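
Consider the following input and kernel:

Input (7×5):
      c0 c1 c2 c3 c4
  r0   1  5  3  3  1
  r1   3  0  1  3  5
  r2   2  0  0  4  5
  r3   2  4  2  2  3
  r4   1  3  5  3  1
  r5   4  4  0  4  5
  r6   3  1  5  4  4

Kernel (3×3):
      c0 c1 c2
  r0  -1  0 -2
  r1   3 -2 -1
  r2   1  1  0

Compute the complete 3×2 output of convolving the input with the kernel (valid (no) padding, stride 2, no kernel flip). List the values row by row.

3 -9
-2 -3
-3 -11

Output[0,0]: The receptive field on the input at this output position is [1 5 3 / 3 0 1 / 2 0 0]. Elementwise product with the kernel and sum: 1·-1 + 3·-2 + 3·3 + 0·-2 + 1·-1 + 2·1 + 0·1.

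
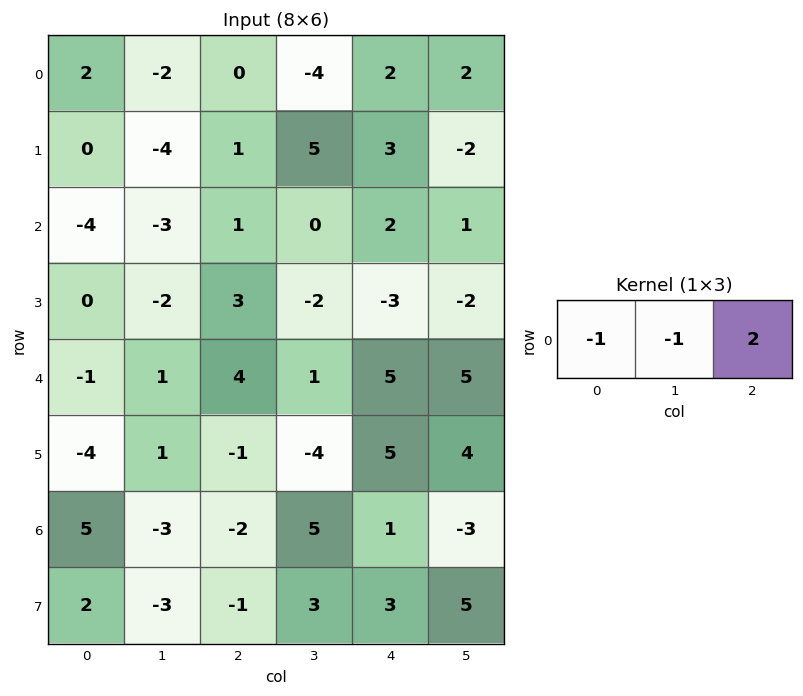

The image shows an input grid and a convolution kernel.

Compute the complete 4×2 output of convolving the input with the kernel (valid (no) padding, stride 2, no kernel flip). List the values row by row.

0 8
9 3
8 5
-6 -1

Output[0,0]: The receptive field on the input at this output position is [2 -2 0]. Elementwise product with the kernel and sum: 2·-1 + -2·-1 + 0·2.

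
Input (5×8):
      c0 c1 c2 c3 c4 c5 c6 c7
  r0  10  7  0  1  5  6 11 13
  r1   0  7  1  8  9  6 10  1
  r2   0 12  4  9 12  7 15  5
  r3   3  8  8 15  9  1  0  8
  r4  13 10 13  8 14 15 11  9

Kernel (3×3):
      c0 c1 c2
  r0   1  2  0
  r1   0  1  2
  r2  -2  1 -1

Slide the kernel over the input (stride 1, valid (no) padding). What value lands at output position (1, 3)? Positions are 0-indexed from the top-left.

The receptive field on the input at this output position is [8 9 6 / 9 12 7 / 15 9 1]. Elementwise product with the kernel and sum: 8·1 + 9·2 + 12·1 + 7·2 + 15·-2 + 9·1 + 1·-1.

30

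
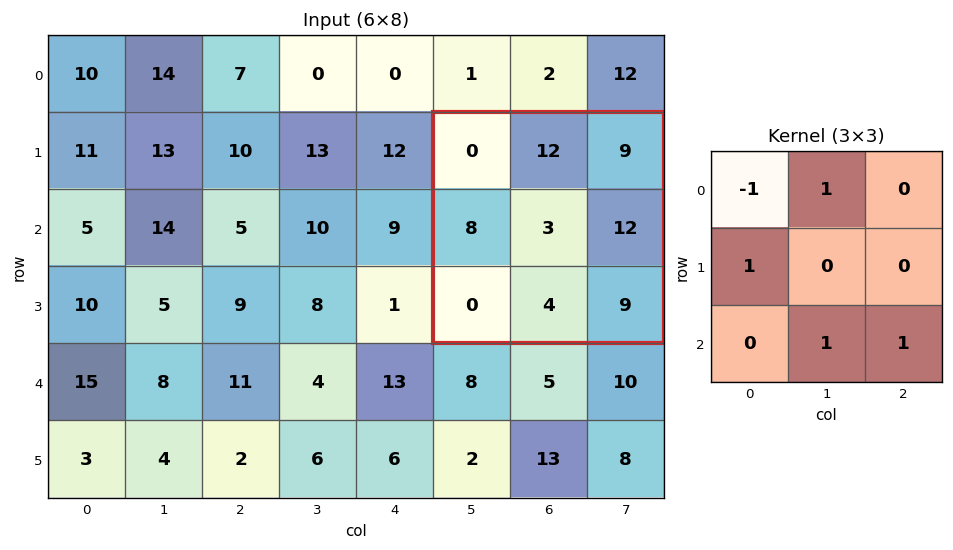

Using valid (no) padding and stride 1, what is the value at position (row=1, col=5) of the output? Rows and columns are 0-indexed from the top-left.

33

The receptive field on the input at this output position is [0 12 9 / 8 3 12 / 0 4 9]. Elementwise product with the kernel and sum: 0·-1 + 12·1 + 8·1 + 4·1 + 9·1.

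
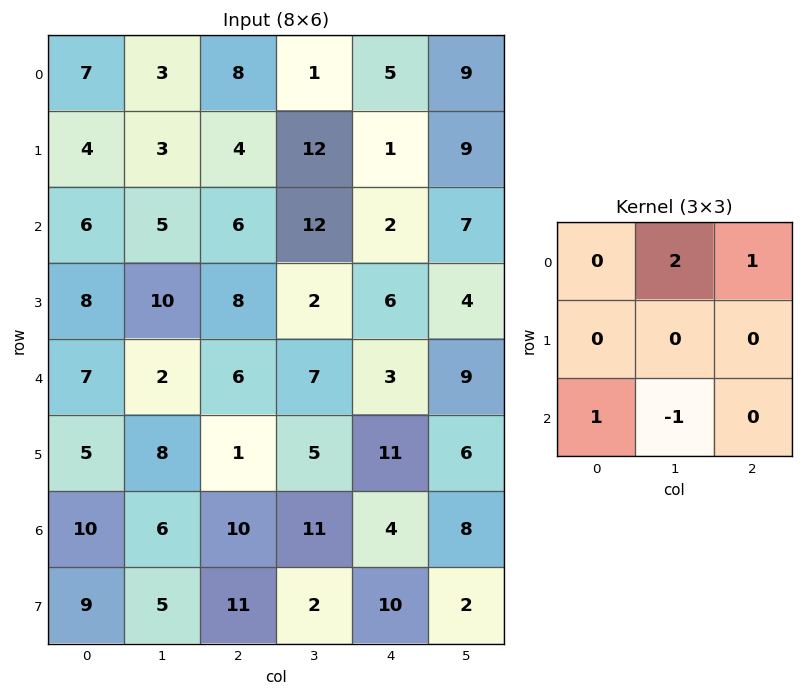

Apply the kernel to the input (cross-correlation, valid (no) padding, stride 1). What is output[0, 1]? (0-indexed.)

The receptive field on the input at this output position is [3 8 1 / 3 4 12 / 5 6 12]. Elementwise product with the kernel and sum: 8·2 + 1·1 + 5·1 + 6·-1.

16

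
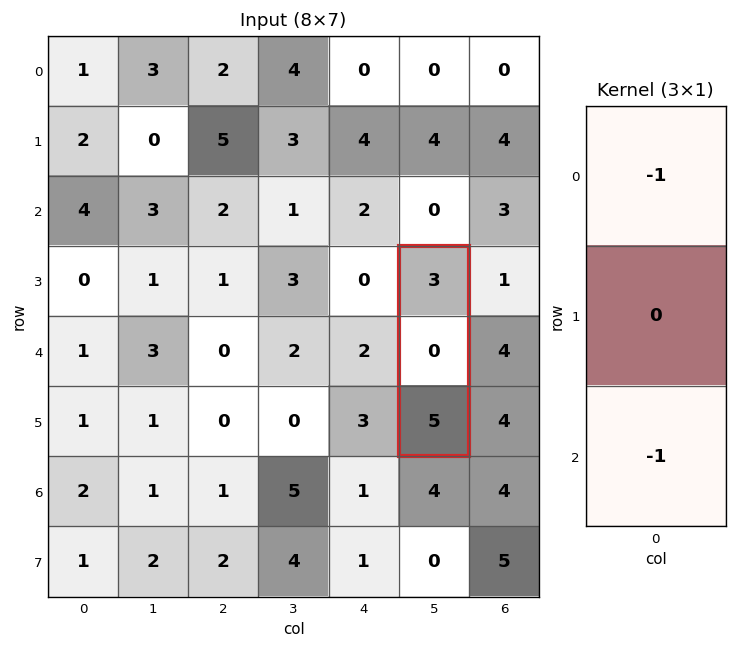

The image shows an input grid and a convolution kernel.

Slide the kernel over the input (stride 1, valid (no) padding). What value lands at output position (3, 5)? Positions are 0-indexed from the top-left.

-8

The receptive field on the input at this output position is [3 / 0 / 5]. Elementwise product with the kernel and sum: 3·-1 + 5·-1.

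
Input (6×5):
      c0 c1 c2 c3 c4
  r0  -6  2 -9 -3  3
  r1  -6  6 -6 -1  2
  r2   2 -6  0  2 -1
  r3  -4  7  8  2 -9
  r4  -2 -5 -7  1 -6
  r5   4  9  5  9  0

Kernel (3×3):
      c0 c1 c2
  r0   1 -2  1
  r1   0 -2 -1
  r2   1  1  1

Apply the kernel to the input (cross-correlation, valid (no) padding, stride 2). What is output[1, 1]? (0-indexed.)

-12

The receptive field on the input at this output position is [0 2 -1 / 8 2 -9 / -7 1 -6]. Elementwise product with the kernel and sum: 0·1 + 2·-2 + -1·1 + 2·-2 + -9·-1 + -7·1 + 1·1 + -6·1.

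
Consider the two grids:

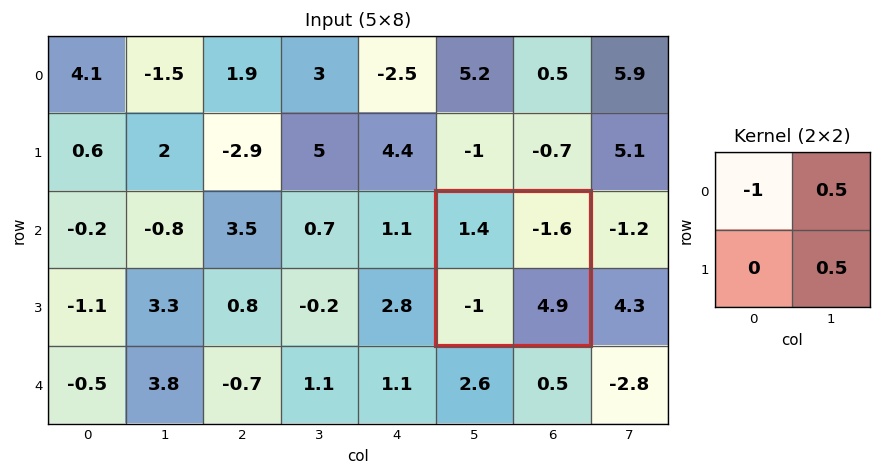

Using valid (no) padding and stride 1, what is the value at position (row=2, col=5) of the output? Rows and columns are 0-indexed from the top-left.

The receptive field on the input at this output position is [1.4 -1.6 / -1 4.9]. Elementwise product with the kernel and sum: 1.4·-1 + -1.6·0.5 + 4.9·0.5.

0.25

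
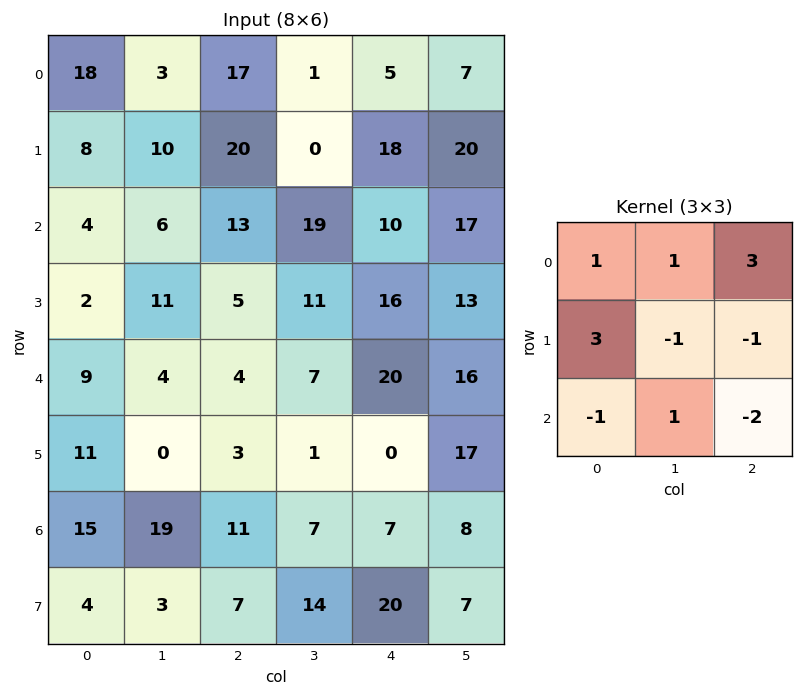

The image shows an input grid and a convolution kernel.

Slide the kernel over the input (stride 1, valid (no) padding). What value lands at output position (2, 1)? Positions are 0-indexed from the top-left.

79

The receptive field on the input at this output position is [6 13 19 / 11 5 11 / 4 4 7]. Elementwise product with the kernel and sum: 6·1 + 13·1 + 19·3 + 11·3 + 5·-1 + 11·-1 + 4·-1 + 4·1 + 7·-2.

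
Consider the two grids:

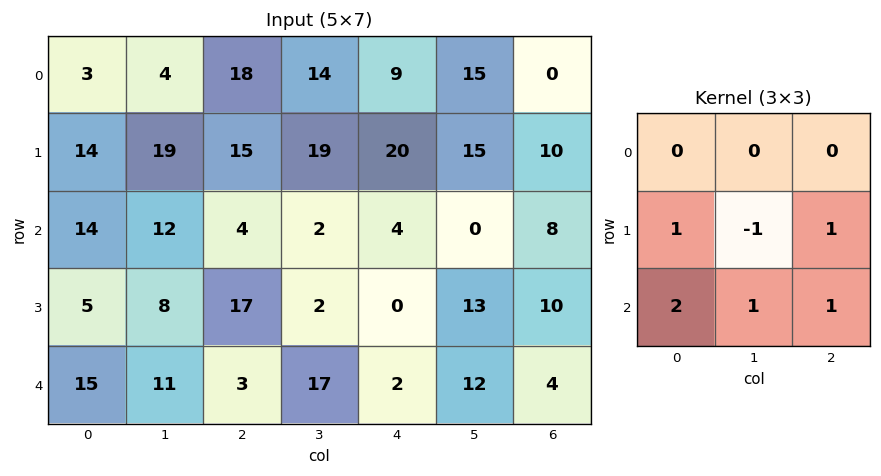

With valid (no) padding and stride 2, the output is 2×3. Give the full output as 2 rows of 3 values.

54 30 31
58 40 17

Output[0,0]: The receptive field on the input at this output position is [3 4 18 / 14 19 15 / 14 12 4]. Elementwise product with the kernel and sum: 14·1 + 19·-1 + 15·1 + 14·2 + 12·1 + 4·1.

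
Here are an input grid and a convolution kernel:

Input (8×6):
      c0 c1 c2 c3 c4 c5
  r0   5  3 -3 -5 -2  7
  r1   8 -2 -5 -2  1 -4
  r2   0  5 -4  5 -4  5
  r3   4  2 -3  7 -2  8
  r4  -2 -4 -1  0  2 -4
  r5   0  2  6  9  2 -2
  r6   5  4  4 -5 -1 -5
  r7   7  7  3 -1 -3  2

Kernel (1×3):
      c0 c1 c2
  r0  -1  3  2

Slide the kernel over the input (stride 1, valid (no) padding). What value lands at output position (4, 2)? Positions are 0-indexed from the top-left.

The receptive field on the input at this output position is [-1 0 2]. Elementwise product with the kernel and sum: -1·-1 + 0·3 + 2·2.

5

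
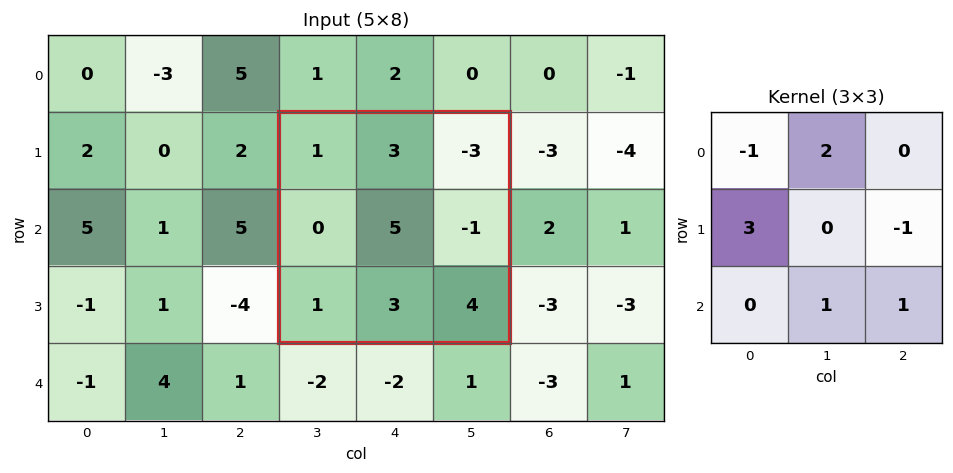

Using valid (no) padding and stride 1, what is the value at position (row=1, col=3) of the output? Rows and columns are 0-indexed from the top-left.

The receptive field on the input at this output position is [1 3 -3 / 0 5 -1 / 1 3 4]. Elementwise product with the kernel and sum: 1·-1 + 3·2 + 0·3 + -1·-1 + 3·1 + 4·1.

13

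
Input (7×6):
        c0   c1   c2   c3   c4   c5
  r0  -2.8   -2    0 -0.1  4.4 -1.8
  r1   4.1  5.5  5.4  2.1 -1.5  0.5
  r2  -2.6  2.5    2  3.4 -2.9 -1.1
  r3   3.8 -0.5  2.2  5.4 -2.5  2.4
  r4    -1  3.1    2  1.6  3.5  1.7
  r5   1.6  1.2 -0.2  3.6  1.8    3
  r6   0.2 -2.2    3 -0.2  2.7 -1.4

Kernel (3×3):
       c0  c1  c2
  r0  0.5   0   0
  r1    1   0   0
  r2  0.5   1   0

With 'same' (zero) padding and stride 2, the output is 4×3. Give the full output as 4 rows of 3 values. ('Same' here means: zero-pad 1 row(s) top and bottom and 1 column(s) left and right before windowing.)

4.1 6.15 -0.55
3.8 7.2 4.65
1.6 3.25 7.9
0 -1.6 1.6

Output[0,0]: The receptive field on the zero-padded input at this output position is [0 0 0 / 0 -2.8 -2 / 0 4.1 5.5]. Elementwise product with the kernel and sum: 0·0.5 + 0·1 + 0·0.5 + 4.1·1.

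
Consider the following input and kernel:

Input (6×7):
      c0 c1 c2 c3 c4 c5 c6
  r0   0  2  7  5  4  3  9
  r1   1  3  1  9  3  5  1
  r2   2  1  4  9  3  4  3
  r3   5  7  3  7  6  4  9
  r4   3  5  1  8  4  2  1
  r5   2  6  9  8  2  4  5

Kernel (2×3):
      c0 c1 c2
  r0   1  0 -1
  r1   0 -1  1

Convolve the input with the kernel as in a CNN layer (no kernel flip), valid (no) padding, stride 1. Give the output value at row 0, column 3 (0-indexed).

The receptive field on the input at this output position is [5 4 3 / 9 3 5]. Elementwise product with the kernel and sum: 5·1 + 3·-1 + 3·-1 + 5·1.

4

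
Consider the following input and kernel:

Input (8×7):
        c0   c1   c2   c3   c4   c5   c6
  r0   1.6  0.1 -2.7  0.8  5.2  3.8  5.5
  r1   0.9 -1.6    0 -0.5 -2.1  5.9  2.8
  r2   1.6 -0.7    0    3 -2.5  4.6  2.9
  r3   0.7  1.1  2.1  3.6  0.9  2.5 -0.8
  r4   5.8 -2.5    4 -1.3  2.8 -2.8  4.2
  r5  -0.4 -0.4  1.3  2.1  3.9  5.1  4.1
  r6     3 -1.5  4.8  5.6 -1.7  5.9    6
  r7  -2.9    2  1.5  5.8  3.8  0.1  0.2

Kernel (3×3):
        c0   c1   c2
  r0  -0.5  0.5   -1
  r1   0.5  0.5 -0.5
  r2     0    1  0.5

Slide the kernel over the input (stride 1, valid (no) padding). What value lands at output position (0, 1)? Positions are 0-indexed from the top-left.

-1.25

The receptive field on the input at this output position is [0.1 -2.7 0.8 / -1.6 0 -0.5 / -0.7 0 3]. Elementwise product with the kernel and sum: 0.1·-0.5 + -2.7·0.5 + 0.8·-1 + -1.6·0.5 + 0·0.5 + -0.5·-0.5 + 0·1 + 3·0.5.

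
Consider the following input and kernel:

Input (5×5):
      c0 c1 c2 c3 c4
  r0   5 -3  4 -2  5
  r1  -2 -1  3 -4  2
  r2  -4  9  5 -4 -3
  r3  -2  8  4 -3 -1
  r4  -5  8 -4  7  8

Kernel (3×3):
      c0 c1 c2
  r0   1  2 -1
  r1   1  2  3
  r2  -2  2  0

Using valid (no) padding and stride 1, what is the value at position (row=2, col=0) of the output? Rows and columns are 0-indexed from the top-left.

The receptive field on the input at this output position is [-4 9 5 / -2 8 4 / -5 8 -4]. Elementwise product with the kernel and sum: -4·1 + 9·2 + 5·-1 + -2·1 + 8·2 + 4·3 + -5·-2 + 8·2.

61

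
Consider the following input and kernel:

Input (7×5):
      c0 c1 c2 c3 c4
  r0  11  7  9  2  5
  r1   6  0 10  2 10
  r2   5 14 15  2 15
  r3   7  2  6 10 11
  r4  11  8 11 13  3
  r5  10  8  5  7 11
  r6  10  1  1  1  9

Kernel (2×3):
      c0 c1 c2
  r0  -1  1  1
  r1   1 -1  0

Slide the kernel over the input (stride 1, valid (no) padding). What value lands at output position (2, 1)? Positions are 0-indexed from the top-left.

The receptive field on the input at this output position is [14 15 2 / 2 6 10]. Elementwise product with the kernel and sum: 14·-1 + 15·1 + 2·1 + 2·1 + 6·-1.

-1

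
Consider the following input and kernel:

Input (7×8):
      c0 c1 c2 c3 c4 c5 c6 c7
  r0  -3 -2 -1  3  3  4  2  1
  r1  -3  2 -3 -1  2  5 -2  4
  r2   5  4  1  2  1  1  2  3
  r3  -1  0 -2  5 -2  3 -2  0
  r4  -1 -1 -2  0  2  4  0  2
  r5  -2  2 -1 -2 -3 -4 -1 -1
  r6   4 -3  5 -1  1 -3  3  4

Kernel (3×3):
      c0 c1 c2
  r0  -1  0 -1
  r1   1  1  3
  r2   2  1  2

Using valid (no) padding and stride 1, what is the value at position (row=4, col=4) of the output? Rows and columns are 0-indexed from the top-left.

The receptive field on the input at this output position is [2 4 0 / -3 -4 -1 / 1 -3 3]. Elementwise product with the kernel and sum: 2·-1 + 0·-1 + -3·1 + -4·1 + -1·3 + 1·2 + -3·1 + 3·2.

-7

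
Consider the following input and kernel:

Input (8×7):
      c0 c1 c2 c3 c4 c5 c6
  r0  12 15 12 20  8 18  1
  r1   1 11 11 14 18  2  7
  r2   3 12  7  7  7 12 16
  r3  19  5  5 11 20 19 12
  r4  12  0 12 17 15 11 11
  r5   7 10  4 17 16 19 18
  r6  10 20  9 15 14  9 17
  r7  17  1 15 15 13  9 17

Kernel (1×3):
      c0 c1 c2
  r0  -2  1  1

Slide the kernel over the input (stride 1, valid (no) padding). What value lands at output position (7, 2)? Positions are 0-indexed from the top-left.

-2

The receptive field on the input at this output position is [15 15 13]. Elementwise product with the kernel and sum: 15·-2 + 15·1 + 13·1.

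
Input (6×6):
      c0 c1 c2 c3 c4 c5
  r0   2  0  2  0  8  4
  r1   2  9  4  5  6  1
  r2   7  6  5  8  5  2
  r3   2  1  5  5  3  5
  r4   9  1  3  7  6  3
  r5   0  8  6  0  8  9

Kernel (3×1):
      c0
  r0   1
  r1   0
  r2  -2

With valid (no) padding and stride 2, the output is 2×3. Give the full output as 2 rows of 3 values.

-12 -8 -2
-11 -1 -7

Output[0,0]: The receptive field on the input at this output position is [2 / 2 / 7]. Elementwise product with the kernel and sum: 2·1 + 7·-2.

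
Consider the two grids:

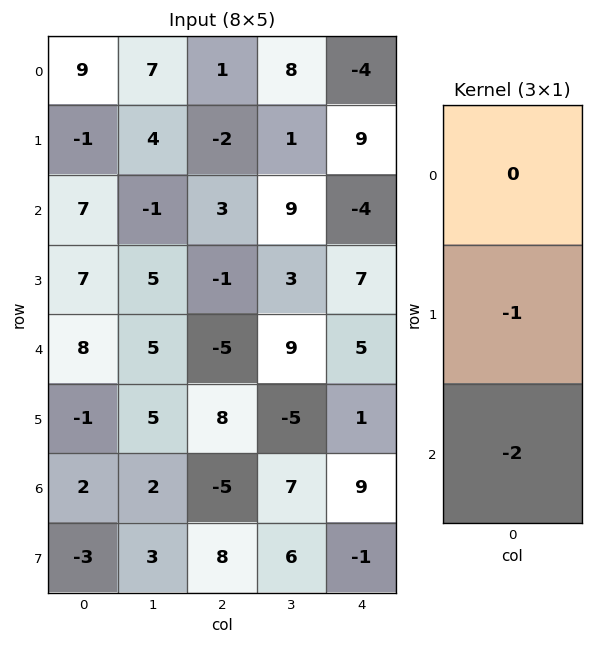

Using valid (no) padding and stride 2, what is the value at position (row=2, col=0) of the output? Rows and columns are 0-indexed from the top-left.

The receptive field on the input at this output position is [8 / -1 / 2]. Elementwise product with the kernel and sum: -1·-1 + 2·-2.

-3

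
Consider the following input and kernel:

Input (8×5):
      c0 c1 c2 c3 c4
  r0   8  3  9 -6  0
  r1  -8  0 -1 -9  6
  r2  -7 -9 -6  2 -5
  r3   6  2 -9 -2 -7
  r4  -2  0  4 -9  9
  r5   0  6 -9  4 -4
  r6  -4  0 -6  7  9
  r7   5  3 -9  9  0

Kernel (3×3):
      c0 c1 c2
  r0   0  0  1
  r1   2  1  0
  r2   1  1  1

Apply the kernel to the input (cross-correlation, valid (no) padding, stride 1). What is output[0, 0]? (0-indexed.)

The receptive field on the input at this output position is [8 3 9 / -8 0 -1 / -7 -9 -6]. Elementwise product with the kernel and sum: 9·1 + -8·2 + 0·1 + -7·1 + -9·1 + -6·1.

-29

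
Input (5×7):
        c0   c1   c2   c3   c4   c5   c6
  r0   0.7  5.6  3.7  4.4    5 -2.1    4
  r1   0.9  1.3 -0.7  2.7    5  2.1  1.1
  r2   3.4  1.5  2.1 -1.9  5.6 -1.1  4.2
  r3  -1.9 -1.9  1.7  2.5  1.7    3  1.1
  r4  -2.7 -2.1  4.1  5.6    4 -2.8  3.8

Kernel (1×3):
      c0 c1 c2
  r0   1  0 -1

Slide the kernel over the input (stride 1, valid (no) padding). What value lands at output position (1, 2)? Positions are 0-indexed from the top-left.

The receptive field on the input at this output position is [-0.7 2.7 5]. Elementwise product with the kernel and sum: -0.7·1 + 5·-1.

-5.7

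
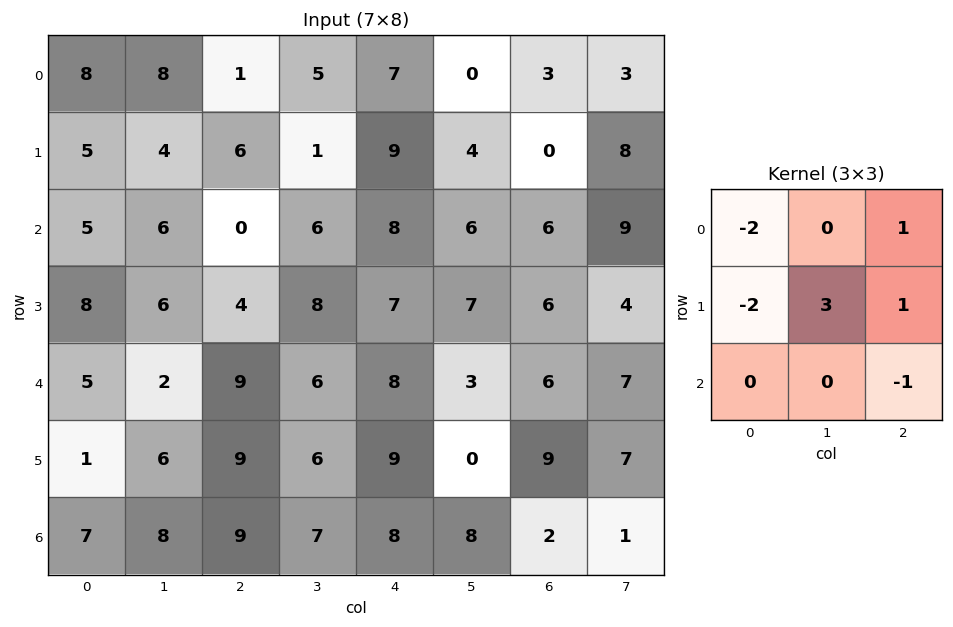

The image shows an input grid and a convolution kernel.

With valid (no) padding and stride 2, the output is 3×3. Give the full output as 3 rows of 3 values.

-7 -3 -23
-13 23 -3
15 -9 -21

Output[0,0]: The receptive field on the input at this output position is [8 8 1 / 5 4 6 / 5 6 0]. Elementwise product with the kernel and sum: 8·-2 + 1·1 + 5·-2 + 4·3 + 6·1 + 0·-1.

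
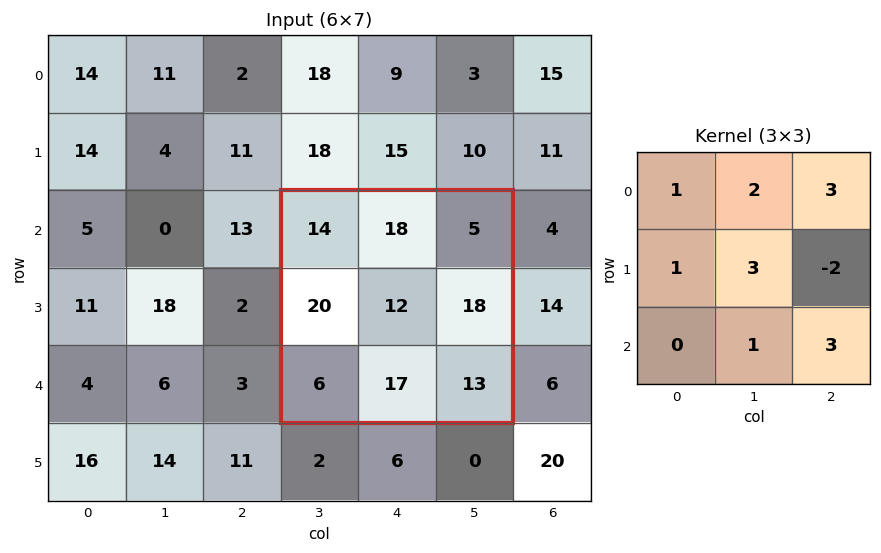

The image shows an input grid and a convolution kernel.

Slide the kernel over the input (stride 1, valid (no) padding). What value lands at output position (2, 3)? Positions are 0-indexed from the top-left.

141

The receptive field on the input at this output position is [14 18 5 / 20 12 18 / 6 17 13]. Elementwise product with the kernel and sum: 14·1 + 18·2 + 5·3 + 20·1 + 12·3 + 18·-2 + 17·1 + 13·3.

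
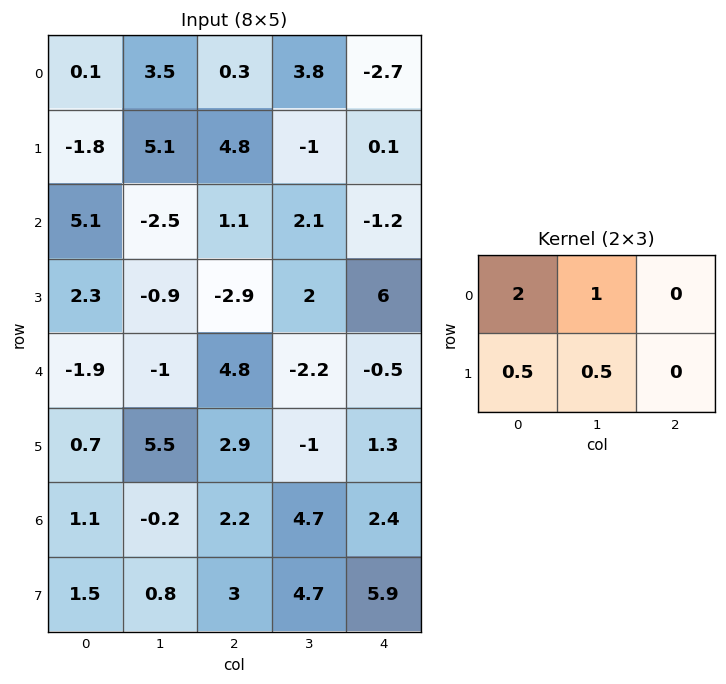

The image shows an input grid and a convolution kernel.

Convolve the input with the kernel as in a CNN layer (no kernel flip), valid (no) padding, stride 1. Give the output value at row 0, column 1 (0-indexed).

The receptive field on the input at this output position is [3.5 0.3 3.8 / 5.1 4.8 -1]. Elementwise product with the kernel and sum: 3.5·2 + 0.3·1 + 5.1·0.5 + 4.8·0.5.

12.25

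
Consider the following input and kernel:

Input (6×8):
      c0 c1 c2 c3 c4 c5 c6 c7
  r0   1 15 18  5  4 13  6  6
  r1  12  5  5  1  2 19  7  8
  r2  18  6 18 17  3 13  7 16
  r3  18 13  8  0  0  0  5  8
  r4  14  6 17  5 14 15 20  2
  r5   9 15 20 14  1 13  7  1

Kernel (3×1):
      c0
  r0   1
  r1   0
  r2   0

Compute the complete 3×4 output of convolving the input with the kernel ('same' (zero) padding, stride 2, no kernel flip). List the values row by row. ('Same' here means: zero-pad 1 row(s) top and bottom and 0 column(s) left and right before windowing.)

0 0 0 0
12 5 2 7
18 8 0 5

Output[0,0]: The receptive field on the zero-padded input at this output position is [0 / 1 / 12]. Elementwise product with the kernel and sum: 0·1.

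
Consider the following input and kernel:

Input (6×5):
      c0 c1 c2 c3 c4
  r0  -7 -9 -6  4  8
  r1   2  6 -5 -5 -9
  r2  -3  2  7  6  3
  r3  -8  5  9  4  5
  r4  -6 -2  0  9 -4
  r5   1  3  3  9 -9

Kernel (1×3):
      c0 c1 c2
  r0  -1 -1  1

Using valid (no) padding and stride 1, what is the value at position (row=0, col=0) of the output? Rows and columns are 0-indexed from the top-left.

10

The receptive field on the input at this output position is [-7 -9 -6]. Elementwise product with the kernel and sum: -7·-1 + -9·-1 + -6·1.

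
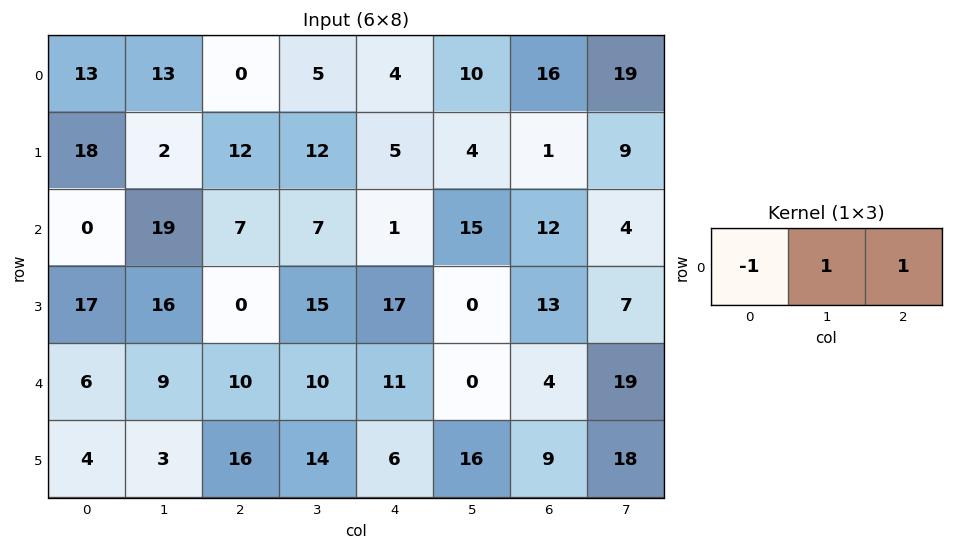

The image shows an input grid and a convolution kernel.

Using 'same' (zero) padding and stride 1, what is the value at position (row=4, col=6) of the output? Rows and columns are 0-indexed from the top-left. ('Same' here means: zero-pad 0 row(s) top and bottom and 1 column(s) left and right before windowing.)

23

The receptive field on the zero-padded input at this output position is [0 4 19]. Elementwise product with the kernel and sum: 0·-1 + 4·1 + 19·1.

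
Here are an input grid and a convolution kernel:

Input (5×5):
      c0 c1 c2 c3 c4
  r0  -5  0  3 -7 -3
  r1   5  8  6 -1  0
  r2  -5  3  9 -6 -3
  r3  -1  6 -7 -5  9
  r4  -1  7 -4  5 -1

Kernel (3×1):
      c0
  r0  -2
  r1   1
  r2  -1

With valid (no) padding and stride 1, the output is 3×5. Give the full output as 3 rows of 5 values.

Output[0,0]: The receptive field on the input at this output position is [-5 / 5 / -5]. Elementwise product with the kernel and sum: -5·-2 + 5·1 + -5·-1.

20 5 -9 19 9
-14 -19 4 1 -12
10 -7 -21 2 16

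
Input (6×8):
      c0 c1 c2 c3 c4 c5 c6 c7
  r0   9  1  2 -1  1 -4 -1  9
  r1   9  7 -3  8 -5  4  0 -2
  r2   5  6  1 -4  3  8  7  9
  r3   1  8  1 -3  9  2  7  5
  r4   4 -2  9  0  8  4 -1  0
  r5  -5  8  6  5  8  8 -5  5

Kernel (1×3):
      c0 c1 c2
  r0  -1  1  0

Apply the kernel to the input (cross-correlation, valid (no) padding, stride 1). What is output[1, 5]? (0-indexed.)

-4

The receptive field on the input at this output position is [4 0 -2]. Elementwise product with the kernel and sum: 4·-1 + 0·1.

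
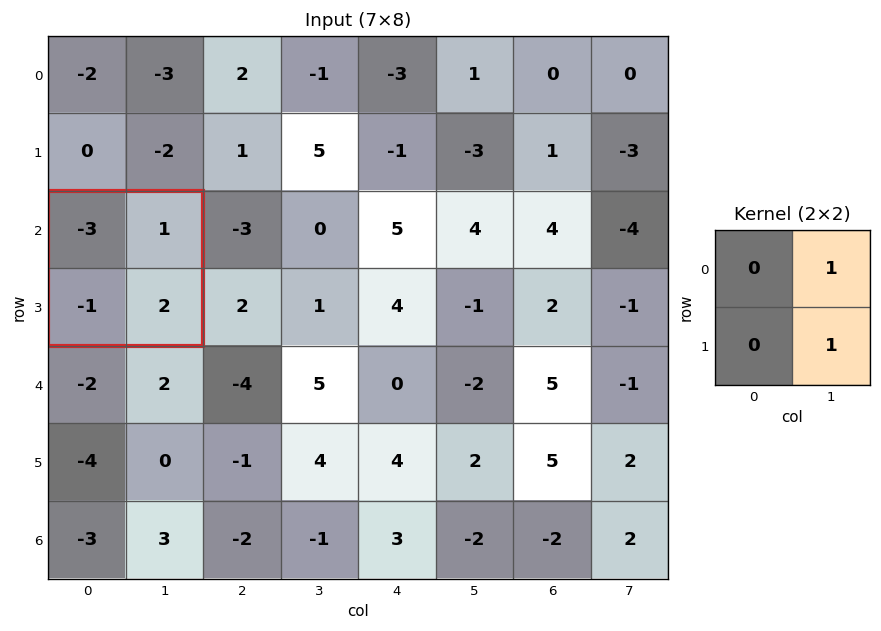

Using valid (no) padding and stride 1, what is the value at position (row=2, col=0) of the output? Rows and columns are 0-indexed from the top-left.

The receptive field on the input at this output position is [-3 1 / -1 2]. Elementwise product with the kernel and sum: 1·1 + 2·1.

3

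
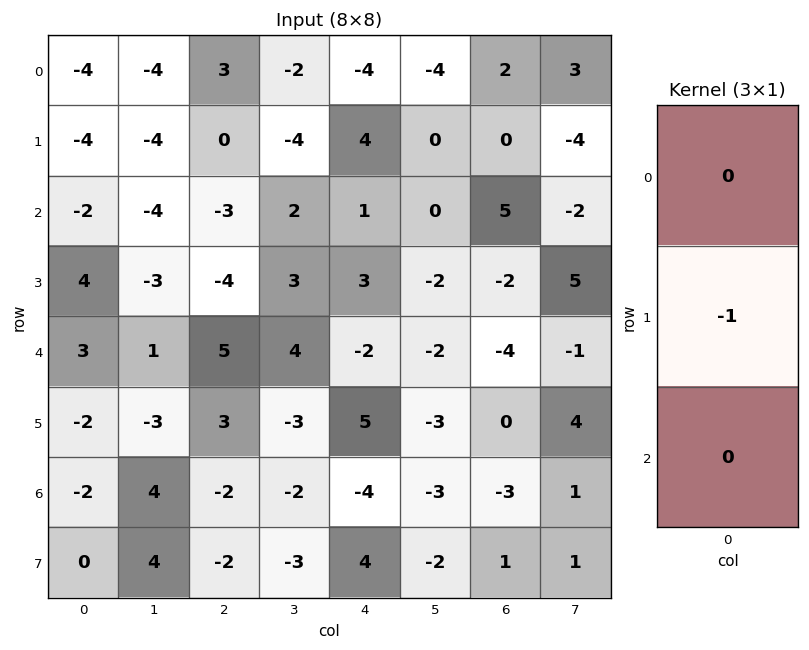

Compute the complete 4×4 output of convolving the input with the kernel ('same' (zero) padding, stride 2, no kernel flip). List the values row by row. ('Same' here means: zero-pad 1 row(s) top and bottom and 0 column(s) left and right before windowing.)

Output[0,0]: The receptive field on the zero-padded input at this output position is [0 / -4 / -4]. Elementwise product with the kernel and sum: -4·-1.

4 -3 4 -2
2 3 -1 -5
-3 -5 2 4
2 2 4 3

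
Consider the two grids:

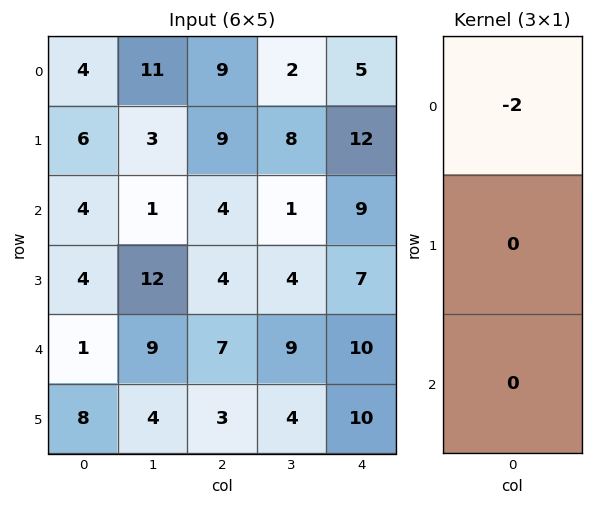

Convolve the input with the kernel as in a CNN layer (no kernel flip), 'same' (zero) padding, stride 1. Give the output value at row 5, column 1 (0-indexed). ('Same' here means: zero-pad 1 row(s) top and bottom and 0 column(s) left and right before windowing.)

-18

The receptive field on the zero-padded input at this output position is [9 / 4 / 0]. Elementwise product with the kernel and sum: 9·-2.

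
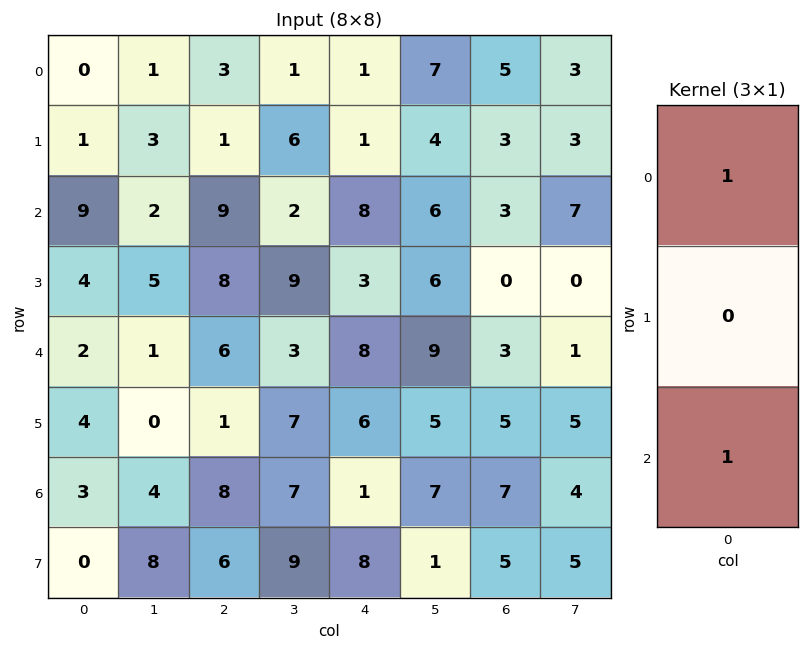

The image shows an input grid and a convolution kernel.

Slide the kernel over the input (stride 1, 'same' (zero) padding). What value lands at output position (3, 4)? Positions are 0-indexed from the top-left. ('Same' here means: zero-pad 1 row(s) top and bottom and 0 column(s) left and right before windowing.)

The receptive field on the zero-padded input at this output position is [8 / 3 / 8]. Elementwise product with the kernel and sum: 8·1 + 8·1.

16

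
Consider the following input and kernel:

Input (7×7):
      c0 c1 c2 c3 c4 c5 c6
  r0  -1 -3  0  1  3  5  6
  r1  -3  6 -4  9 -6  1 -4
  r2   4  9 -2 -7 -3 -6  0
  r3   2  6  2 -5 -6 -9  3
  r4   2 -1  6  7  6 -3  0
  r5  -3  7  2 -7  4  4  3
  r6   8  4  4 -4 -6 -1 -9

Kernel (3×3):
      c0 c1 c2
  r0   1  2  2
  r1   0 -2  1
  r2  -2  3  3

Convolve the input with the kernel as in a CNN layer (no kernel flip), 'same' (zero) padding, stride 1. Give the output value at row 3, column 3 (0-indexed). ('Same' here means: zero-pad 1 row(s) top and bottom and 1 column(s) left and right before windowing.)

The receptive field on the zero-padded input at this output position is [-2 -7 -3 / 2 -5 -6 / 6 7 6]. Elementwise product with the kernel and sum: -2·1 + -7·2 + -3·2 + -5·-2 + -6·1 + 6·-2 + 7·3 + 6·3.

9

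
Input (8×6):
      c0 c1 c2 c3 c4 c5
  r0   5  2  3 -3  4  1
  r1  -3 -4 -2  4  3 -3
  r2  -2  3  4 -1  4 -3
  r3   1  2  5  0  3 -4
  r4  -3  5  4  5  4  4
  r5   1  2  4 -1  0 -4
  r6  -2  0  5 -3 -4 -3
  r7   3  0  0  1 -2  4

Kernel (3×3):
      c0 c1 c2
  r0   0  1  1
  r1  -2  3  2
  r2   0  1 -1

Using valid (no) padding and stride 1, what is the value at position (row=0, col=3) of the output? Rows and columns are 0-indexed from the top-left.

7

The receptive field on the input at this output position is [-3 4 1 / 4 3 -3 / -1 4 -3]. Elementwise product with the kernel and sum: 4·1 + 1·1 + 4·-2 + 3·3 + -3·2 + 4·1 + -3·-1.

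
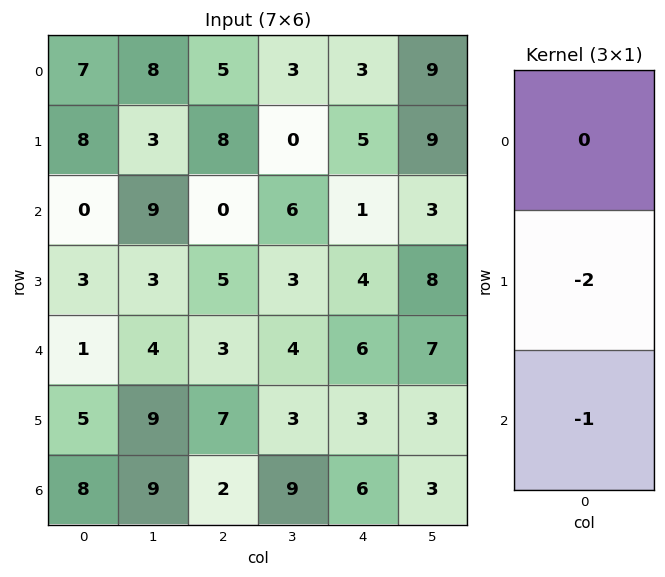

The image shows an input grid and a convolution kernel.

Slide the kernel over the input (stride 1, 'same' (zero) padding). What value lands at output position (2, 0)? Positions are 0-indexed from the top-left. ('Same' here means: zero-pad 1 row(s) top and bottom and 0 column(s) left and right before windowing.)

-3

The receptive field on the zero-padded input at this output position is [8 / 0 / 3]. Elementwise product with the kernel and sum: 0·-2 + 3·-1.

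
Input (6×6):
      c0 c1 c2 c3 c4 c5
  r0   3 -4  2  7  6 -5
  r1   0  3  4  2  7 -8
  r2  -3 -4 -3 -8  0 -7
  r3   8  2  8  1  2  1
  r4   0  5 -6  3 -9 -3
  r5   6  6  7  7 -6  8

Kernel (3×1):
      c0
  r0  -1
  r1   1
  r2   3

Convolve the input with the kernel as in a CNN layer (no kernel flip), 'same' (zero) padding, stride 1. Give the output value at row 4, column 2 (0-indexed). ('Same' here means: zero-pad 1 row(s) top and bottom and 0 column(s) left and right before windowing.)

7

The receptive field on the zero-padded input at this output position is [8 / -6 / 7]. Elementwise product with the kernel and sum: 8·-1 + -6·1 + 7·3.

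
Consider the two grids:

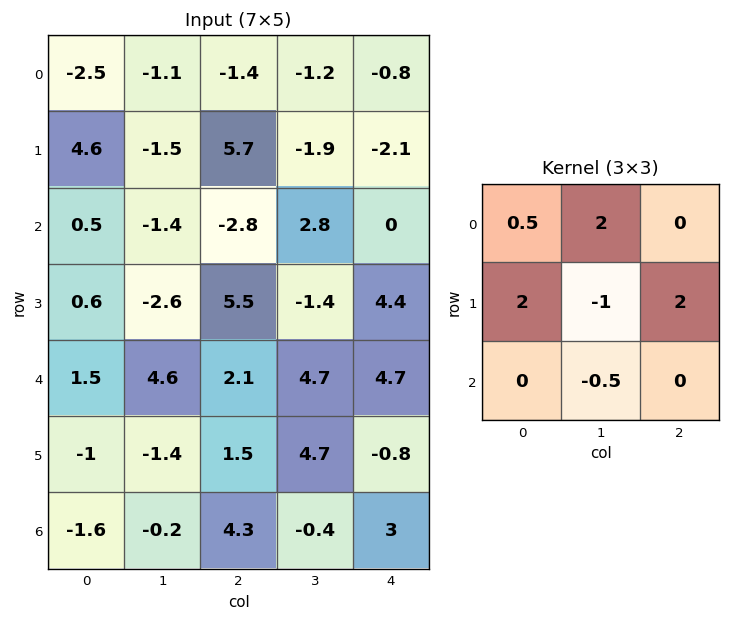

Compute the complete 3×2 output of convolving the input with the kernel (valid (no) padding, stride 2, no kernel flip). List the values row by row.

Output[0,0]: The receptive field on the input at this output position is [-2.5 -1.1 -1.4 / 4.6 -1.5 5.7 / 0.5 -1.4 -2.8]. Elementwise product with the kernel and sum: -2.5·0.5 + -1.1·2 + 4.6·2 + -1.5·-1 + 5.7·2 + -1.4·-0.5.

19.35 4.6
9.95 23.05
12.45 7.35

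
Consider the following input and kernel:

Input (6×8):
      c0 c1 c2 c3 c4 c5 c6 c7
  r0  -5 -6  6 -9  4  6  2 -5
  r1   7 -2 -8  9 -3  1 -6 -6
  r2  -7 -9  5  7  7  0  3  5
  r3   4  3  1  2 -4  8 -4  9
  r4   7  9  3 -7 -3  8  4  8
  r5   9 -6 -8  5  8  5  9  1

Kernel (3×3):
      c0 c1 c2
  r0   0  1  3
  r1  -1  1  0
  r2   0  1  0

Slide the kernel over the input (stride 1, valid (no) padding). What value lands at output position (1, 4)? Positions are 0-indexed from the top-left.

-16

The receptive field on the input at this output position is [-3 1 -6 / 7 0 3 / -4 8 -4]. Elementwise product with the kernel and sum: 1·1 + -6·3 + 7·-1 + 0·1 + 8·1.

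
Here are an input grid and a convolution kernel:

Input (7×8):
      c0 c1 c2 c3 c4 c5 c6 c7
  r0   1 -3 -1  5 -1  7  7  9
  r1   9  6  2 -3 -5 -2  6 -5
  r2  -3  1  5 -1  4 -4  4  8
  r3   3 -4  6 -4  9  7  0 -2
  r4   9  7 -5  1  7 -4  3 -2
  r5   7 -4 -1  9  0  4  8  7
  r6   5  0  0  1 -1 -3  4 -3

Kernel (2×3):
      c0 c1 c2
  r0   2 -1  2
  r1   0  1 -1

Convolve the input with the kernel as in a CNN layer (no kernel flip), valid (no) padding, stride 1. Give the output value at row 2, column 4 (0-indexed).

27

The receptive field on the input at this output position is [4 -4 4 / 9 7 0]. Elementwise product with the kernel and sum: 4·2 + -4·-1 + 4·2 + 7·1 + 0·-1.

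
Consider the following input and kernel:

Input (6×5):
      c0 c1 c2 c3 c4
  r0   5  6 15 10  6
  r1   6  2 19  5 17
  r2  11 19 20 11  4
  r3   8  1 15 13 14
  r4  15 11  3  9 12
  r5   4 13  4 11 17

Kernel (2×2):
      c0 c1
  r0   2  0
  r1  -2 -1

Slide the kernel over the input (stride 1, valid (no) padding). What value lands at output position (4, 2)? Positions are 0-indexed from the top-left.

-13

The receptive field on the input at this output position is [3 9 / 4 11]. Elementwise product with the kernel and sum: 3·2 + 4·-2 + 11·-1.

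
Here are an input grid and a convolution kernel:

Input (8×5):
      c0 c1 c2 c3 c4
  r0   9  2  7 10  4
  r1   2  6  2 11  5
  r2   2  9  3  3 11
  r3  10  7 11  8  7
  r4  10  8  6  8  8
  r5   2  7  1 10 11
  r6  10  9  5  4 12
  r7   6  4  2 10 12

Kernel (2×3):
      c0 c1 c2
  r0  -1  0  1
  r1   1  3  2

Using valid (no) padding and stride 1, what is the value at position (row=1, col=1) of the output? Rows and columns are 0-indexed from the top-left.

The receptive field on the input at this output position is [6 2 11 / 9 3 3]. Elementwise product with the kernel and sum: 6·-1 + 11·1 + 9·1 + 3·3 + 3·2.

29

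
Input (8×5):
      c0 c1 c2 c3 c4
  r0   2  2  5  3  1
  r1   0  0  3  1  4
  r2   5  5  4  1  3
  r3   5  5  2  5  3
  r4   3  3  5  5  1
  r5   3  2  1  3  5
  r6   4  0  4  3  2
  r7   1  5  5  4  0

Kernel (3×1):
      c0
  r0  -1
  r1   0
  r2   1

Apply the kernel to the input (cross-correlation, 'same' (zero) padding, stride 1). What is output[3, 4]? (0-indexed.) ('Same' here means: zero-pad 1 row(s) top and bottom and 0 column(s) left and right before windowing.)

-2

The receptive field on the zero-padded input at this output position is [3 / 3 / 1]. Elementwise product with the kernel and sum: 3·-1 + 1·1.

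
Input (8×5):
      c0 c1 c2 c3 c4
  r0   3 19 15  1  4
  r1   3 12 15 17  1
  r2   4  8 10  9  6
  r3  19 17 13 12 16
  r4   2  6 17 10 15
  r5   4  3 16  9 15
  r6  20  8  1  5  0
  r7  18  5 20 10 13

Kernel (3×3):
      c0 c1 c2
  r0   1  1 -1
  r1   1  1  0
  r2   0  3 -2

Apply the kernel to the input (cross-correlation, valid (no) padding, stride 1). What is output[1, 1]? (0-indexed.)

43

The receptive field on the input at this output position is [12 15 17 / 8 10 9 / 17 13 12]. Elementwise product with the kernel and sum: 12·1 + 15·1 + 17·-1 + 8·1 + 10·1 + 13·3 + 12·-2.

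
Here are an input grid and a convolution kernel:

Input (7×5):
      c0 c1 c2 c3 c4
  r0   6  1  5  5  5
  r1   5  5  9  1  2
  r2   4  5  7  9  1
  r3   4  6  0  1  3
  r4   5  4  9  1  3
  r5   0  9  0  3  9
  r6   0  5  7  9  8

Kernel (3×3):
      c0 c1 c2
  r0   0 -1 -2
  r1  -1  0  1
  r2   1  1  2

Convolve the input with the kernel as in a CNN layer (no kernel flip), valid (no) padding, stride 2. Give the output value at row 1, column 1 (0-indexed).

The receptive field on the input at this output position is [7 9 1 / 0 1 3 / 9 1 3]. Elementwise product with the kernel and sum: 9·-1 + 1·-2 + 0·-1 + 3·1 + 9·1 + 1·1 + 3·2.

8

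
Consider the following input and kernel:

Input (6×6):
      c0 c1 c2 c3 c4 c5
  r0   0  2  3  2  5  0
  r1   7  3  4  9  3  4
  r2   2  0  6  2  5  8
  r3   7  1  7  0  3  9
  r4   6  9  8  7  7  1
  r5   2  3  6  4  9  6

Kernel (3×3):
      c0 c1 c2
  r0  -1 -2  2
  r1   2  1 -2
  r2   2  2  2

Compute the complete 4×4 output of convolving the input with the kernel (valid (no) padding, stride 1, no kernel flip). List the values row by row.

27 4 40 31
17 25 8 10
57 49 52 19
32 23 46 69

Output[0,0]: The receptive field on the input at this output position is [0 2 3 / 7 3 4 / 2 0 6]. Elementwise product with the kernel and sum: 0·-1 + 2·-2 + 3·2 + 7·2 + 3·1 + 4·-2 + 2·2 + 0·2 + 6·2.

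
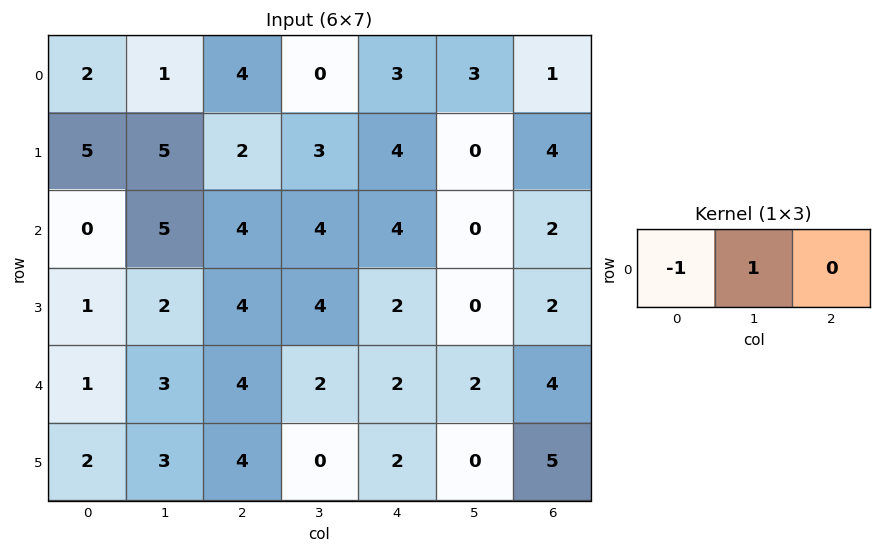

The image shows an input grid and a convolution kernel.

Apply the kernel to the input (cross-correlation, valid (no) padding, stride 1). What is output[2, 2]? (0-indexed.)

The receptive field on the input at this output position is [4 4 4]. Elementwise product with the kernel and sum: 4·-1 + 4·1.

0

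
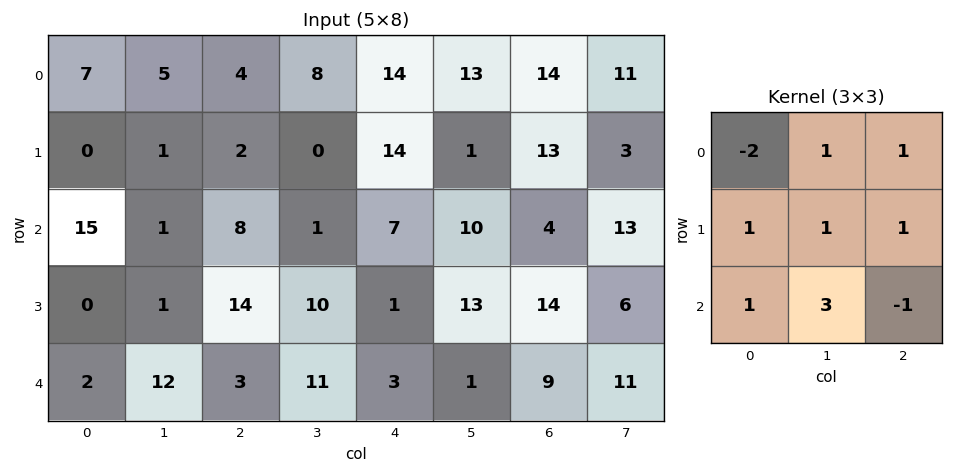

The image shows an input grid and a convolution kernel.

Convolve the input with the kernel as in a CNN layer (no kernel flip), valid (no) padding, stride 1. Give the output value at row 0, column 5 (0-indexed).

The receptive field on the input at this output position is [13 14 11 / 1 13 3 / 10 4 13]. Elementwise product with the kernel and sum: 13·-2 + 14·1 + 11·1 + 1·1 + 13·1 + 3·1 + 10·1 + 4·3 + 13·-1.

25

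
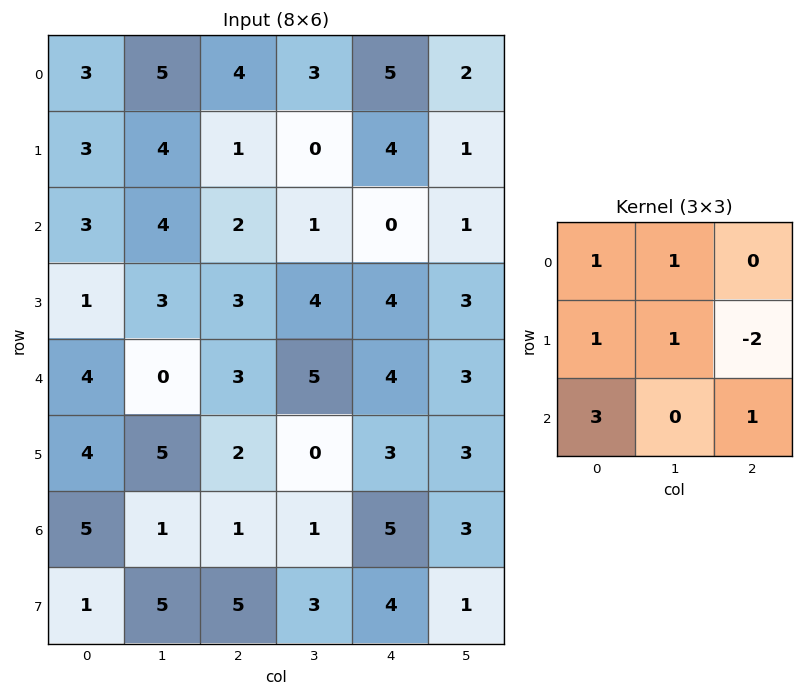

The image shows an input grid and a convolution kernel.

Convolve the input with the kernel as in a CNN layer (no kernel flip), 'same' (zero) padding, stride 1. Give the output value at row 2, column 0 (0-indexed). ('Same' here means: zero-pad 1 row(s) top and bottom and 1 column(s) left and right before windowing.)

1

The receptive field on the zero-padded input at this output position is [0 3 4 / 0 3 4 / 0 1 3]. Elementwise product with the kernel and sum: 0·1 + 3·1 + 0·1 + 3·1 + 4·-2 + 0·3 + 3·1.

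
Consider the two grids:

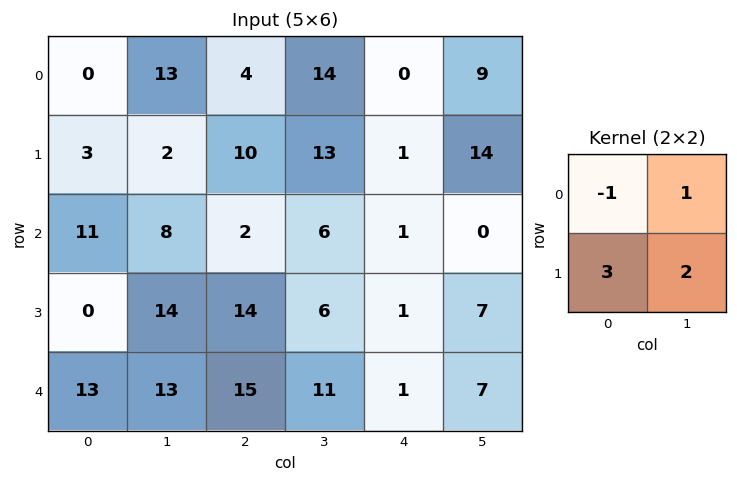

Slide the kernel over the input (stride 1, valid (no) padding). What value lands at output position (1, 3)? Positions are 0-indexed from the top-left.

The receptive field on the input at this output position is [13 1 / 6 1]. Elementwise product with the kernel and sum: 13·-1 + 1·1 + 6·3 + 1·2.

8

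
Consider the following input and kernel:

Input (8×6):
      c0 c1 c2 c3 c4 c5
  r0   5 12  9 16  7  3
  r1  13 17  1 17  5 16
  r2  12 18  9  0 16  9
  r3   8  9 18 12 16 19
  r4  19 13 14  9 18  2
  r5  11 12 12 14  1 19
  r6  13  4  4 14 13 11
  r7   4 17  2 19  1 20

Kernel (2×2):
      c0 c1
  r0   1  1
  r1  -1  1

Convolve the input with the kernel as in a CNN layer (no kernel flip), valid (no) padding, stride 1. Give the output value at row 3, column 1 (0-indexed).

The receptive field on the input at this output position is [9 18 / 13 14]. Elementwise product with the kernel and sum: 9·1 + 18·1 + 13·-1 + 14·1.

28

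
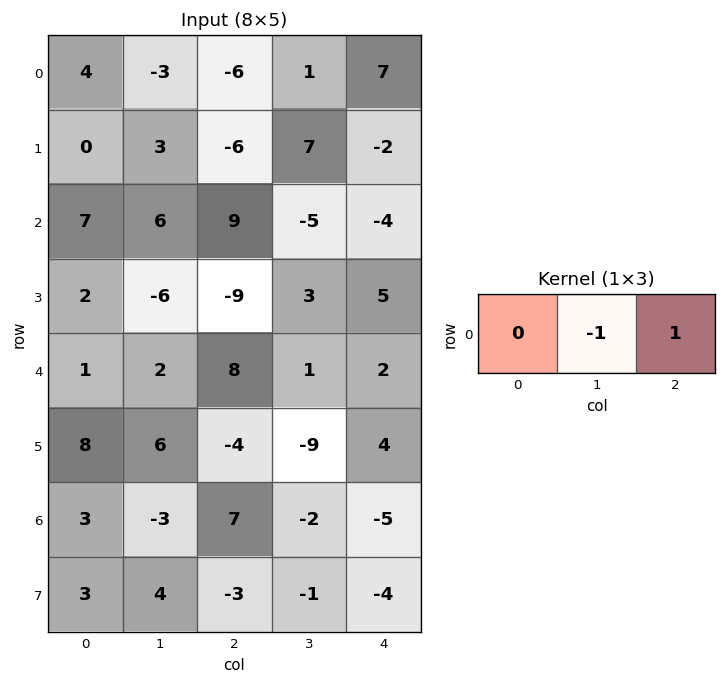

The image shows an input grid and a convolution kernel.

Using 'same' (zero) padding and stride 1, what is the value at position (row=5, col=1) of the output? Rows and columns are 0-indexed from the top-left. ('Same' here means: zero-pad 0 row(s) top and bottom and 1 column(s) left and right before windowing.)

-10

The receptive field on the zero-padded input at this output position is [8 6 -4]. Elementwise product with the kernel and sum: 6·-1 + -4·1.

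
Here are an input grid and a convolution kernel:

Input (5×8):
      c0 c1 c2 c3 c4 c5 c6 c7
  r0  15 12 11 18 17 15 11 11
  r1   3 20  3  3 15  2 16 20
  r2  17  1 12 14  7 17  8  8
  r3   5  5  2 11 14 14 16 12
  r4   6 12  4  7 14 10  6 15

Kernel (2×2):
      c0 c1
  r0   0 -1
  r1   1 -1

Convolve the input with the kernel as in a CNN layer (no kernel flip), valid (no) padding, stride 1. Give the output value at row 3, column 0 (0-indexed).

-11

The receptive field on the input at this output position is [5 5 / 6 12]. Elementwise product with the kernel and sum: 5·-1 + 6·1 + 12·-1.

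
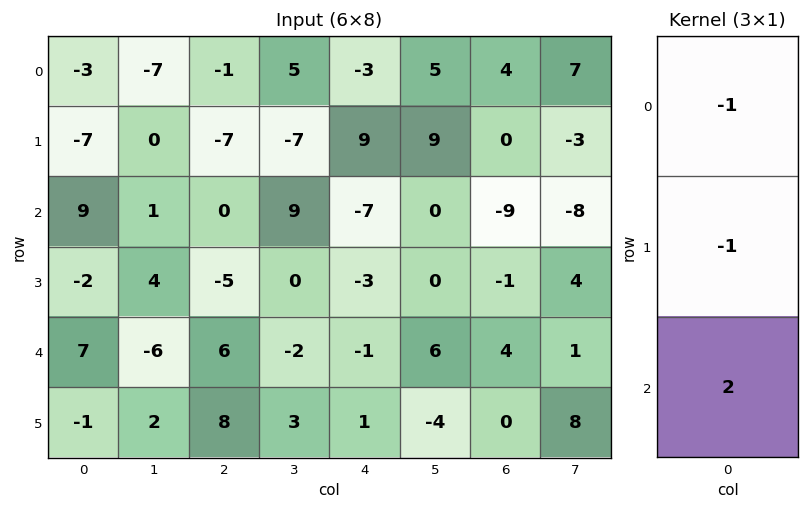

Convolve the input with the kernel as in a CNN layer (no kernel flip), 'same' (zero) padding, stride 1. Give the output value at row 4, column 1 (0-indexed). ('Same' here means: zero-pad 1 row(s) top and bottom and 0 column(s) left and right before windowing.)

6

The receptive field on the zero-padded input at this output position is [4 / -6 / 2]. Elementwise product with the kernel and sum: 4·-1 + -6·-1 + 2·2.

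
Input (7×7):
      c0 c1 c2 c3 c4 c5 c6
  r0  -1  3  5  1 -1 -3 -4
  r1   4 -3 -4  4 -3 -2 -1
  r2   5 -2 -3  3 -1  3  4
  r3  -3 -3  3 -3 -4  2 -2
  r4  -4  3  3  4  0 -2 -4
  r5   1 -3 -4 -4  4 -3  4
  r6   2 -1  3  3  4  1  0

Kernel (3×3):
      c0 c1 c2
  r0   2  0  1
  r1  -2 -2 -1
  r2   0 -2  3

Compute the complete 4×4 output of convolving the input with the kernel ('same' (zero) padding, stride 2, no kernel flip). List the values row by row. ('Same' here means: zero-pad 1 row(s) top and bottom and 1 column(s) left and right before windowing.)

-18 3 3 16
-14 -10 13 -14
-9 -29 -27 8
-6 -17 -26 -8

Output[0,0]: The receptive field on the zero-padded input at this output position is [0 0 0 / 0 -1 3 / 0 4 -3]. Elementwise product with the kernel and sum: 0·2 + 0·1 + 0·-2 + -1·-2 + 3·-1 + 4·-2 + -3·3.
Output[0,1]: The receptive field on the zero-padded input at this output position is [0 0 0 / 3 5 1 / -3 -4 4]. Elementwise product with the kernel and sum: 0·2 + 0·1 + 3·-2 + 5·-2 + 1·-1 + -4·-2 + 4·3.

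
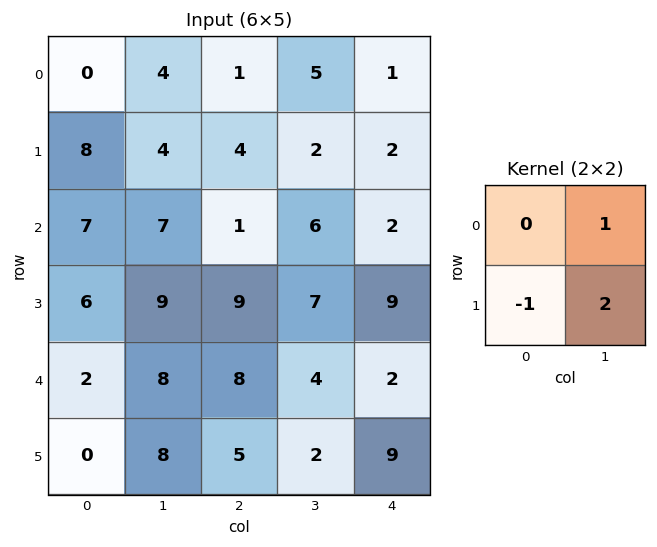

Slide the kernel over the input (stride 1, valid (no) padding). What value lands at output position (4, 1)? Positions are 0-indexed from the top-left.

The receptive field on the input at this output position is [8 8 / 8 5]. Elementwise product with the kernel and sum: 8·1 + 8·-1 + 5·2.

10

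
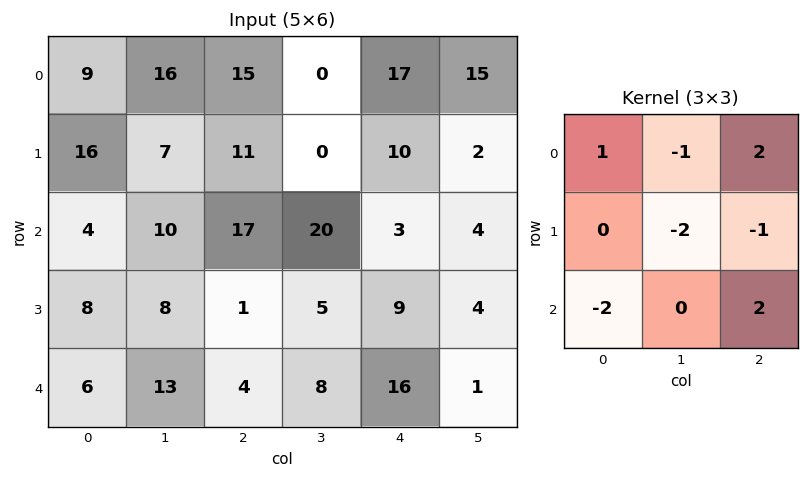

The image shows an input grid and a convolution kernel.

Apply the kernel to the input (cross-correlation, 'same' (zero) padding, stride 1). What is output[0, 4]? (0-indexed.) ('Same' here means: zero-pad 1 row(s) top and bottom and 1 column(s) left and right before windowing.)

-45

The receptive field on the zero-padded input at this output position is [0 0 0 / 0 17 15 / 0 10 2]. Elementwise product with the kernel and sum: 0·1 + 0·-1 + 0·2 + 17·-2 + 15·-1 + 0·-2 + 2·2.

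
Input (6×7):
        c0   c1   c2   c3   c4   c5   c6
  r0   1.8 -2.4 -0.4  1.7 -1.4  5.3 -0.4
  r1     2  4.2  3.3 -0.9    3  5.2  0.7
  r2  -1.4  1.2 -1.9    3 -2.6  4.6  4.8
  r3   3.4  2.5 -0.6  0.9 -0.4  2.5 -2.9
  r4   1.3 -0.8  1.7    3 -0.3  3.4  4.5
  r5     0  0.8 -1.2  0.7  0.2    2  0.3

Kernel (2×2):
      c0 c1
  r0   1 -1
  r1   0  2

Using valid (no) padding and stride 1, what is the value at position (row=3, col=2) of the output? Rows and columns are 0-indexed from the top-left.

4.5

The receptive field on the input at this output position is [-0.6 0.9 / 1.7 3]. Elementwise product with the kernel and sum: -0.6·1 + 0.9·-1 + 3·2.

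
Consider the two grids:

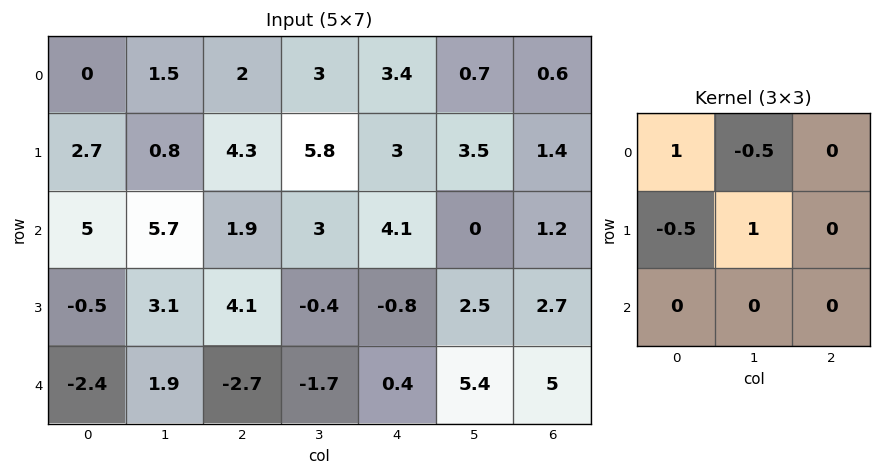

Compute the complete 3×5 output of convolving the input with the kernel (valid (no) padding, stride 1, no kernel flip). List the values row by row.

Output[0,0]: The receptive field on the input at this output position is [0 1.5 2 / 2.7 0.8 4.3 / 5 5.7 1.9]. Elementwise product with the kernel and sum: 0·1 + 1.5·-0.5 + 2.7·-0.5 + 0.8·1.

-1.3 4.4 4.15 1.4 5.05
5.5 -2.3 3.45 6.9 -0.8
5.5 7.3 -2.05 0.35 7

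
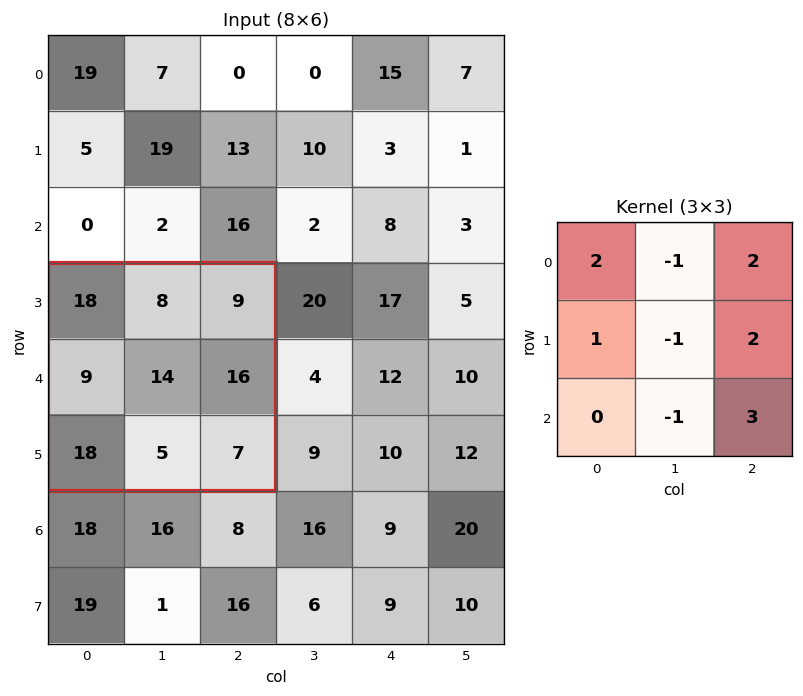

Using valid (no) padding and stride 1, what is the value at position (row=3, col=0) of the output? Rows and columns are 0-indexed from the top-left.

89

The receptive field on the input at this output position is [18 8 9 / 9 14 16 / 18 5 7]. Elementwise product with the kernel and sum: 18·2 + 8·-1 + 9·2 + 9·1 + 14·-1 + 16·2 + 5·-1 + 7·3.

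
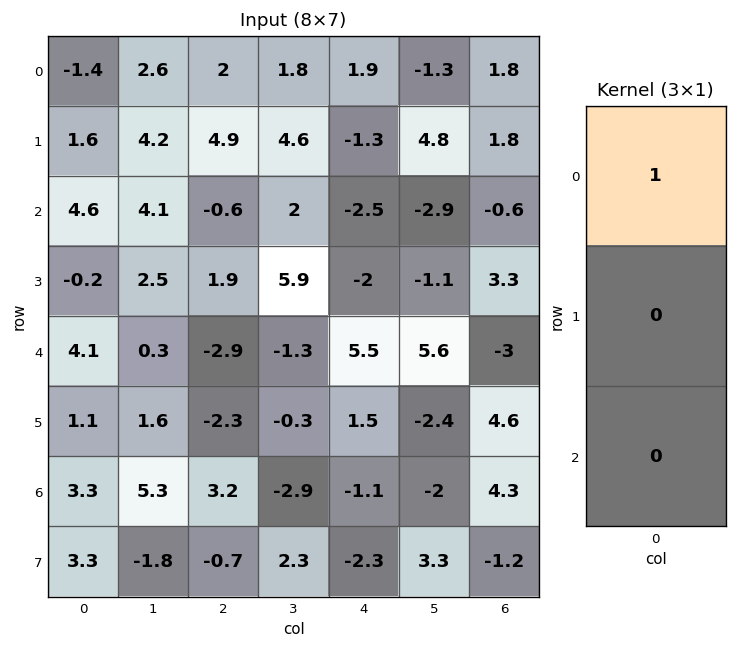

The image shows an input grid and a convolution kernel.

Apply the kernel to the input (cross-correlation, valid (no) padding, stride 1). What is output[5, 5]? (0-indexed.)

The receptive field on the input at this output position is [-2.4 / -2 / 3.3]. Elementwise product with the kernel and sum: -2.4·1.

-2.4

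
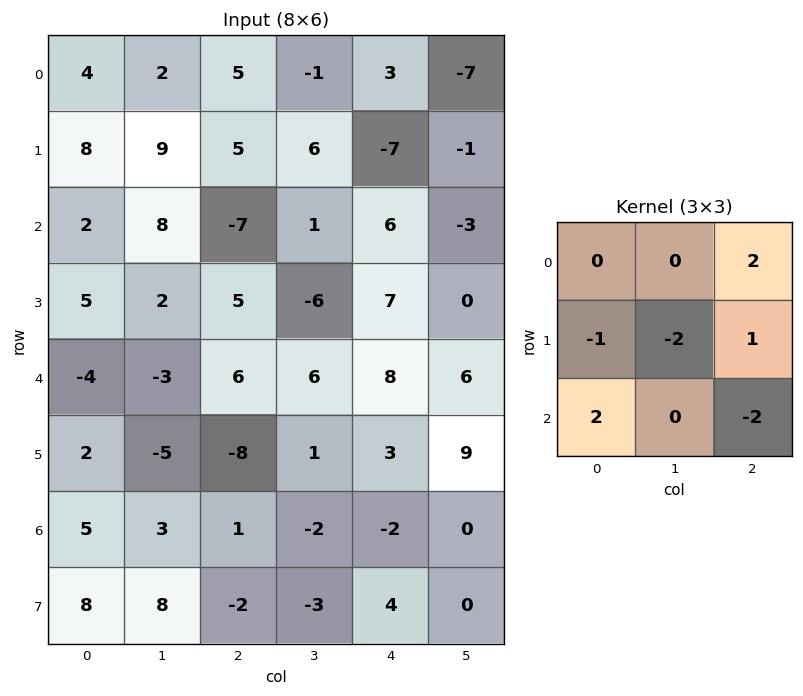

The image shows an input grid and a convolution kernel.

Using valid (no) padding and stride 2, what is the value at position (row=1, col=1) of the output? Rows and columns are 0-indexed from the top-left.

22

The receptive field on the input at this output position is [-7 1 6 / 5 -6 7 / 6 6 8]. Elementwise product with the kernel and sum: 6·2 + 5·-1 + -6·-2 + 7·1 + 6·2 + 8·-2.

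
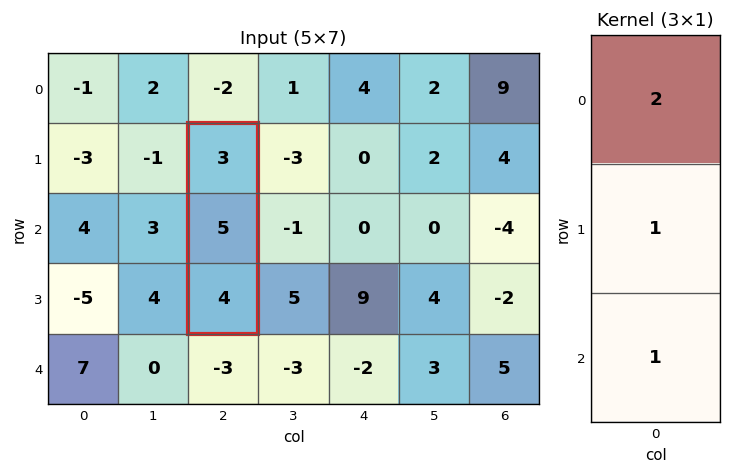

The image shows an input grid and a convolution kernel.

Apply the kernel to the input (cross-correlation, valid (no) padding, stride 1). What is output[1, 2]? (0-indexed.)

15

The receptive field on the input at this output position is [3 / 5 / 4]. Elementwise product with the kernel and sum: 3·2 + 5·1 + 4·1.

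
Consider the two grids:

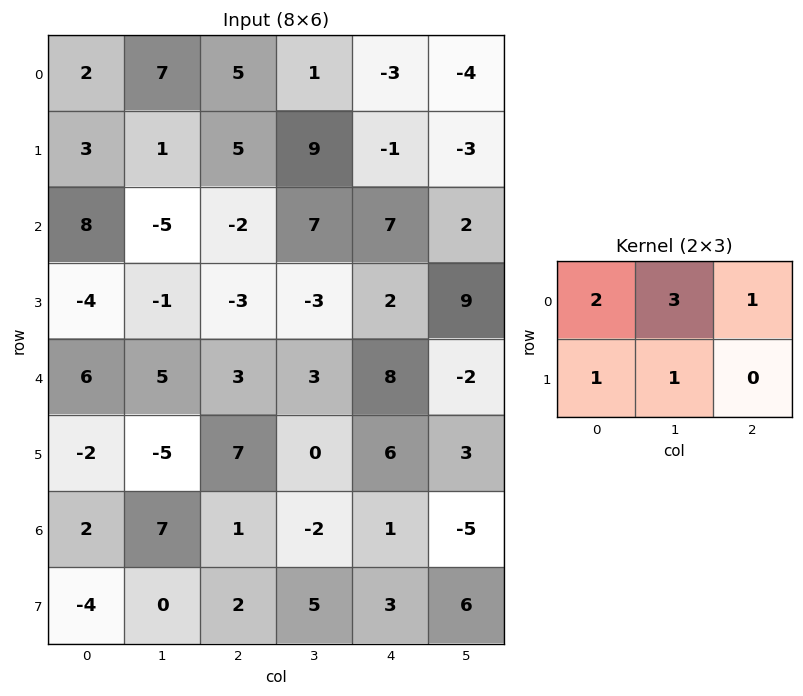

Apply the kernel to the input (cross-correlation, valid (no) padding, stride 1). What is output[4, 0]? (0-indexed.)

23

The receptive field on the input at this output position is [6 5 3 / -2 -5 7]. Elementwise product with the kernel and sum: 6·2 + 5·3 + 3·1 + -2·1 + -5·1.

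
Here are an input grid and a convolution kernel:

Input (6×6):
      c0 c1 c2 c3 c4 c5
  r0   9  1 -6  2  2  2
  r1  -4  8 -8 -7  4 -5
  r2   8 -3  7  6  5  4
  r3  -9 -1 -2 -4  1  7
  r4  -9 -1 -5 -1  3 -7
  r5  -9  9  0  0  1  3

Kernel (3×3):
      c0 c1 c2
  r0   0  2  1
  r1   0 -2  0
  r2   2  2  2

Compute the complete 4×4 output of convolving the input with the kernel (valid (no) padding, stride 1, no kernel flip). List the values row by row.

4 26 56 28
-10 -51 -32 1
-27 10 19 2
-2 20 -3 11

Output[0,0]: The receptive field on the input at this output position is [9 1 -6 / -4 8 -8 / 8 -3 7]. Elementwise product with the kernel and sum: 1·2 + -6·1 + 8·-2 + 8·2 + -3·2 + 7·2.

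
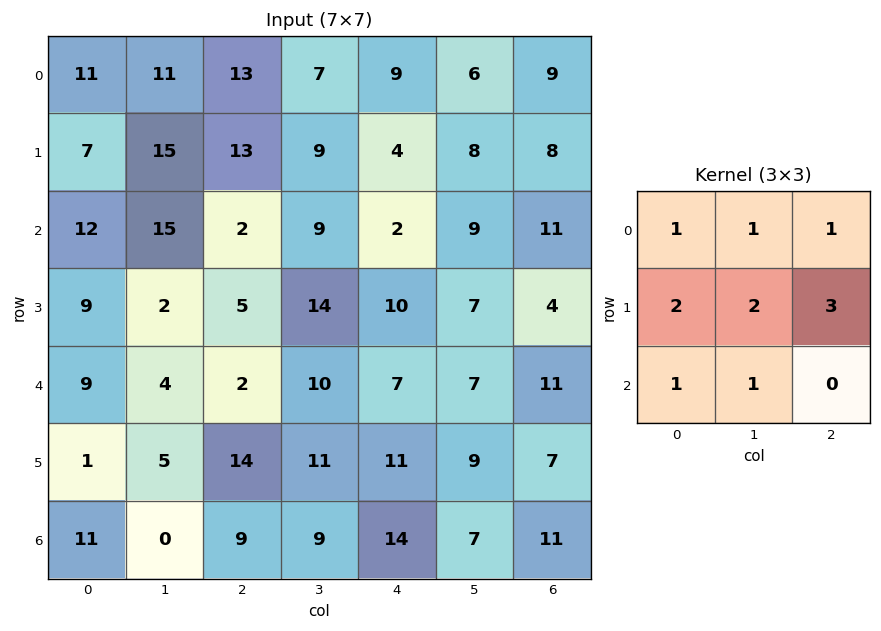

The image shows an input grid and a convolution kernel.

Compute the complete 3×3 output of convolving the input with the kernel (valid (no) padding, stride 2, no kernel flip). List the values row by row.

Output[0,0]: The receptive field on the input at this output position is [11 11 13 / 7 15 13 / 12 15 2]. Elementwise product with the kernel and sum: 11·1 + 11·1 + 13·1 + 7·2 + 15·2 + 13·3 + 12·1 + 15·1.
Output[0,1]: The receptive field on the input at this output position is [13 7 9 / 13 9 4 / 2 9 2]. Elementwise product with the kernel and sum: 13·1 + 7·1 + 9·1 + 13·2 + 9·2 + 4·3 + 2·1 + 9·1.

145 96 83
79 93 82
80 120 107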